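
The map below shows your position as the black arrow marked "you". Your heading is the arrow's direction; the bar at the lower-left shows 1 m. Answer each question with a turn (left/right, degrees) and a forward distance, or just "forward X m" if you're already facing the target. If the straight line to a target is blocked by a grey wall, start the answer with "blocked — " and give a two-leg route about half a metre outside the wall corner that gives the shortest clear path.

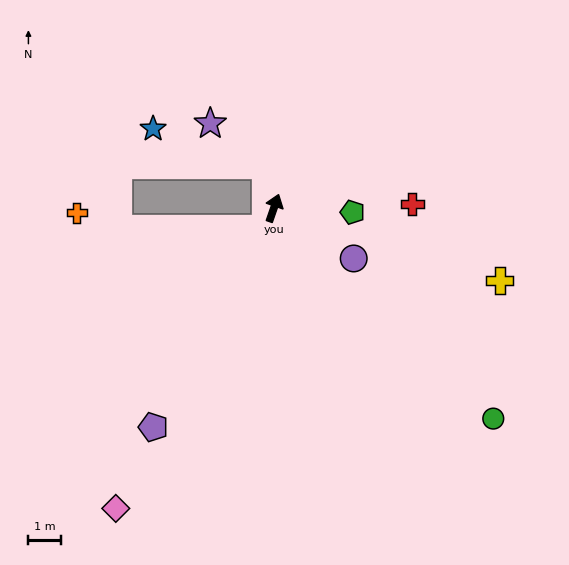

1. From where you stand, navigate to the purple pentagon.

turn left 170°, forward 7.7 m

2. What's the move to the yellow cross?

turn right 89°, forward 7.3 m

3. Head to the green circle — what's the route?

turn right 115°, forward 9.4 m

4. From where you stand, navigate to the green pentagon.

turn right 74°, forward 2.4 m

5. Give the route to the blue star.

blocked — turn left 31°, forward 1.3 m, then turn left 60°, forward 3.6 m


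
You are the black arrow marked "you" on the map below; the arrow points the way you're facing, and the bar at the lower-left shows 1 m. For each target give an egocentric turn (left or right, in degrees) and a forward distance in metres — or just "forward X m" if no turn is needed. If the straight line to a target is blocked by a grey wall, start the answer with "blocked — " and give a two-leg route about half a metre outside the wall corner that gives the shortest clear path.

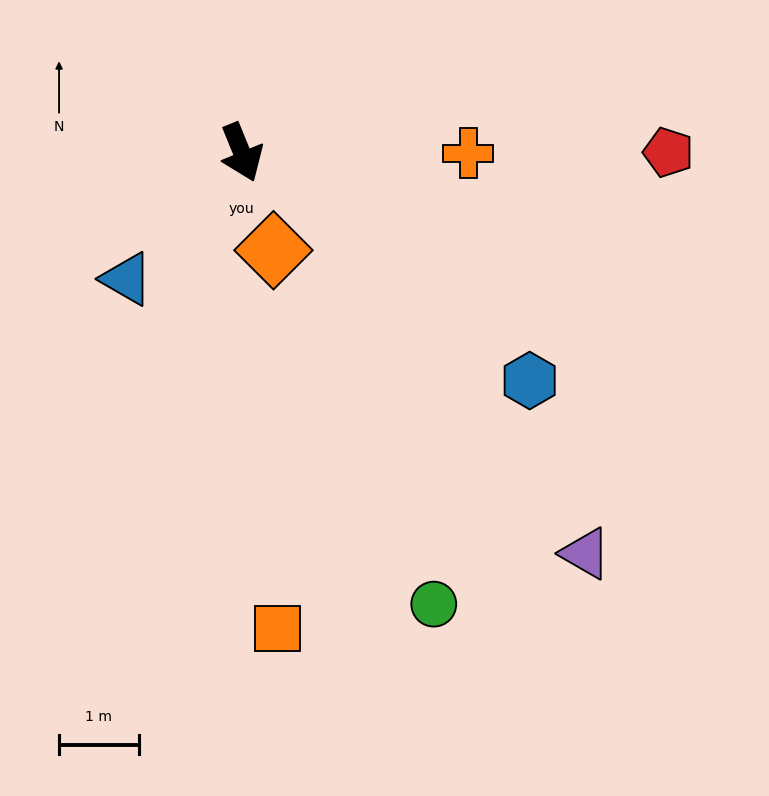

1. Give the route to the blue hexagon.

turn left 29°, forward 4.6 m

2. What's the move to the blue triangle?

turn right 65°, forward 2.1 m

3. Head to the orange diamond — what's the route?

turn right 4°, forward 1.3 m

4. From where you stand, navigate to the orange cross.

turn left 68°, forward 2.8 m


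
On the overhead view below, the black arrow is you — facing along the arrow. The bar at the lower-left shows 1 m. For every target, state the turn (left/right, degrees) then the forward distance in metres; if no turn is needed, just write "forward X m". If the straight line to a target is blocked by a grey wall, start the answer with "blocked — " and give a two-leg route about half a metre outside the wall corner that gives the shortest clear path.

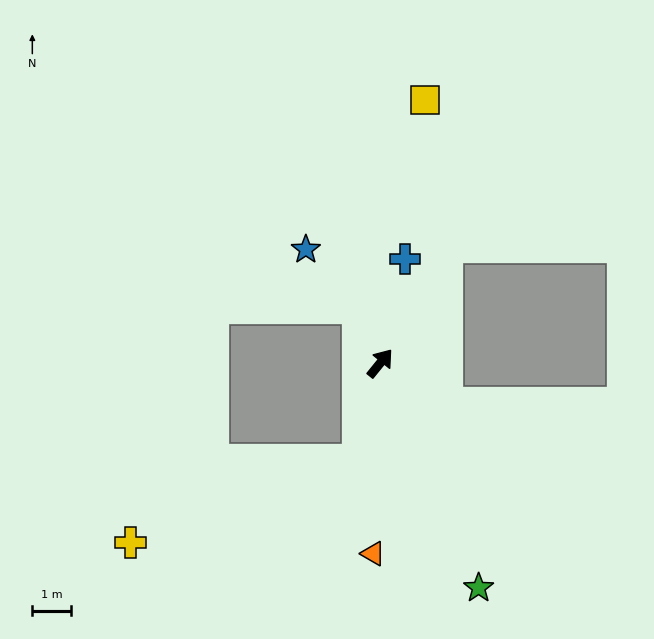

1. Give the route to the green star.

turn right 117°, forward 6.3 m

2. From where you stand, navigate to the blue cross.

turn left 25°, forward 2.8 m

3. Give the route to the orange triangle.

turn right 143°, forward 4.9 m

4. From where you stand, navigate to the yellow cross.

blocked — turn right 154°, forward 2.6 m, then turn right 57°, forward 6.2 m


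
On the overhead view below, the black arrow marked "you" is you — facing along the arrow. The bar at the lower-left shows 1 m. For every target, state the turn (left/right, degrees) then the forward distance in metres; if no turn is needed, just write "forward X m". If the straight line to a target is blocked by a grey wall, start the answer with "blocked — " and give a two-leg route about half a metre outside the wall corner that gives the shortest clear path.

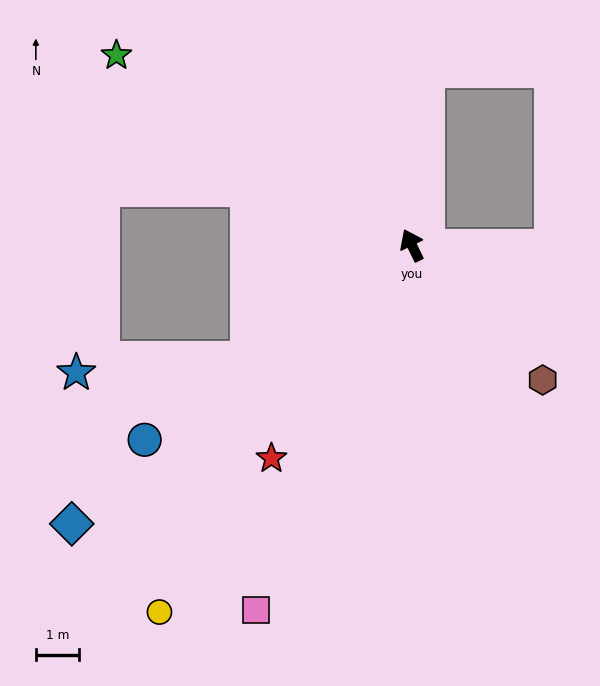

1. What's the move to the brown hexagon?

turn right 162°, forward 4.3 m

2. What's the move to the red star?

turn left 121°, forward 5.9 m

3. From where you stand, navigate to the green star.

turn left 32°, forward 8.1 m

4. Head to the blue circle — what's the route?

turn left 100°, forward 7.6 m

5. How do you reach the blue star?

blocked — turn left 99°, forward 4.6 m, then turn right 30°, forward 4.0 m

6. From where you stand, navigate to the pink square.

turn left 131°, forward 9.1 m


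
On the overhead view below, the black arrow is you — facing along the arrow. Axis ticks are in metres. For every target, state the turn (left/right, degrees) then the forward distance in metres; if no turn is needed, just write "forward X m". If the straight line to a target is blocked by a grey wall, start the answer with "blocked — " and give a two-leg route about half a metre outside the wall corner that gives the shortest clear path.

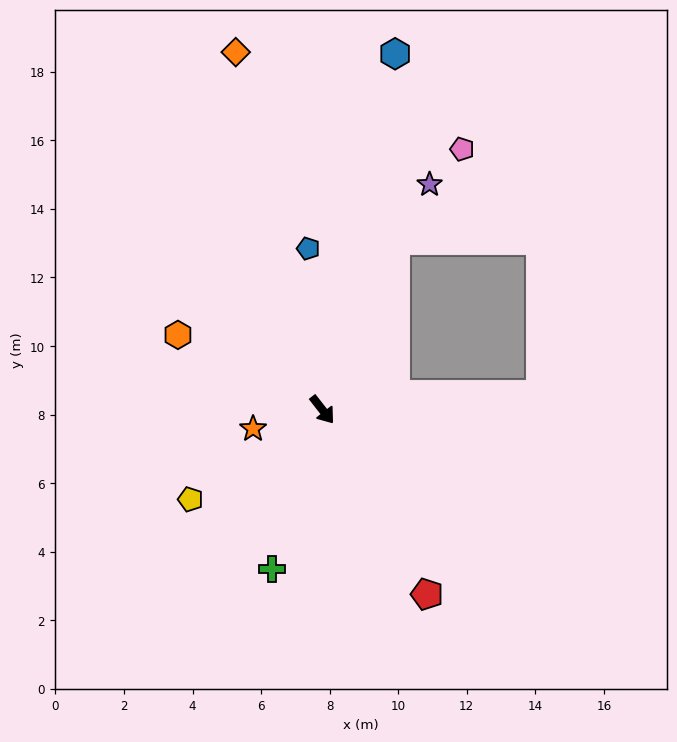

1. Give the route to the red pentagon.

turn right 8°, forward 6.2 m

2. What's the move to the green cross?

turn right 56°, forward 4.9 m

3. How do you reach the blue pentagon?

turn left 147°, forward 4.7 m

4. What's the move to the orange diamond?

turn left 156°, forward 10.7 m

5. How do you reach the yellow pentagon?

turn right 94°, forward 4.7 m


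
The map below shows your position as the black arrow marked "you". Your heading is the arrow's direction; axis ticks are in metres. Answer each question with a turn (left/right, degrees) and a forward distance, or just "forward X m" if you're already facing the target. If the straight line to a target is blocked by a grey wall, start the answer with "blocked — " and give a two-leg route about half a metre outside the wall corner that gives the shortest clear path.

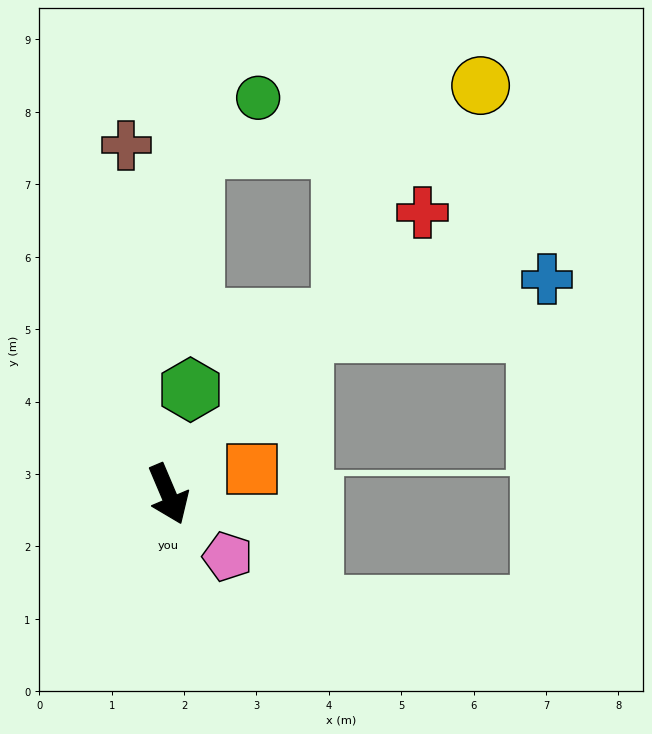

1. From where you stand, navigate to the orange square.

turn left 84°, forward 1.2 m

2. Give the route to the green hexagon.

turn left 145°, forward 1.5 m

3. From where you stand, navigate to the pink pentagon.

turn left 21°, forward 1.2 m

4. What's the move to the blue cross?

blocked — turn left 118°, forward 2.9 m, then turn right 39°, forward 3.5 m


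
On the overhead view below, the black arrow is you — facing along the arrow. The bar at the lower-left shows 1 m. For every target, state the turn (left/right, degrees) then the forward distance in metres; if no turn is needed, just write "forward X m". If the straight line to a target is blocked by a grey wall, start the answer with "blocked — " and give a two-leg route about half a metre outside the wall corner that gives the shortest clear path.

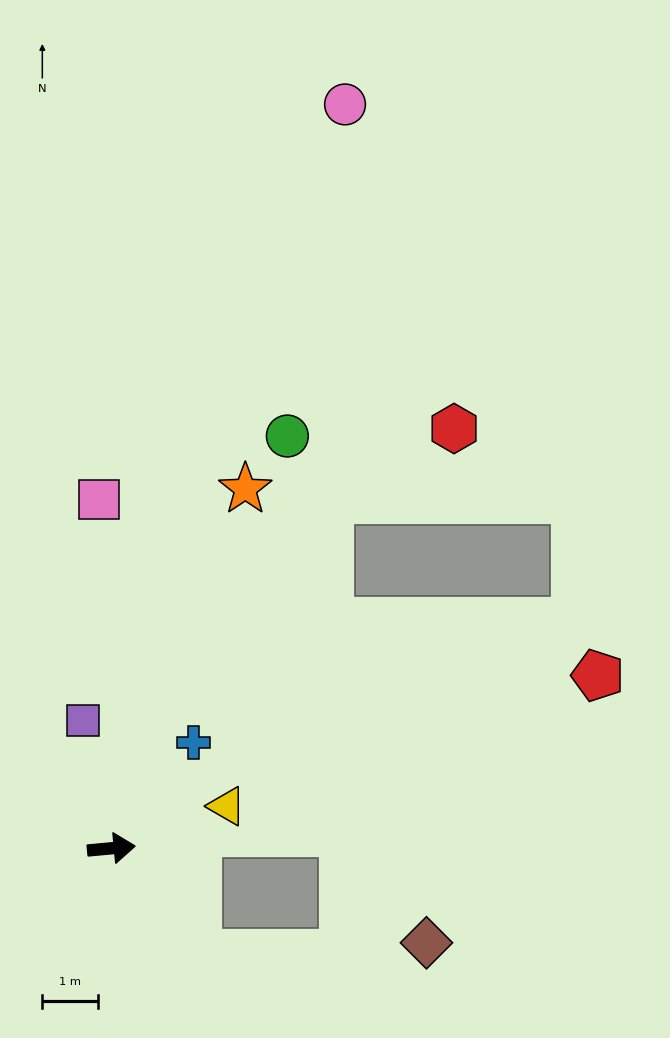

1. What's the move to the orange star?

turn left 64°, forward 6.9 m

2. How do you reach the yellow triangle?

turn left 15°, forward 2.2 m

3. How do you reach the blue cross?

turn left 47°, forward 2.4 m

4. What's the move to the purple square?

turn left 97°, forward 2.4 m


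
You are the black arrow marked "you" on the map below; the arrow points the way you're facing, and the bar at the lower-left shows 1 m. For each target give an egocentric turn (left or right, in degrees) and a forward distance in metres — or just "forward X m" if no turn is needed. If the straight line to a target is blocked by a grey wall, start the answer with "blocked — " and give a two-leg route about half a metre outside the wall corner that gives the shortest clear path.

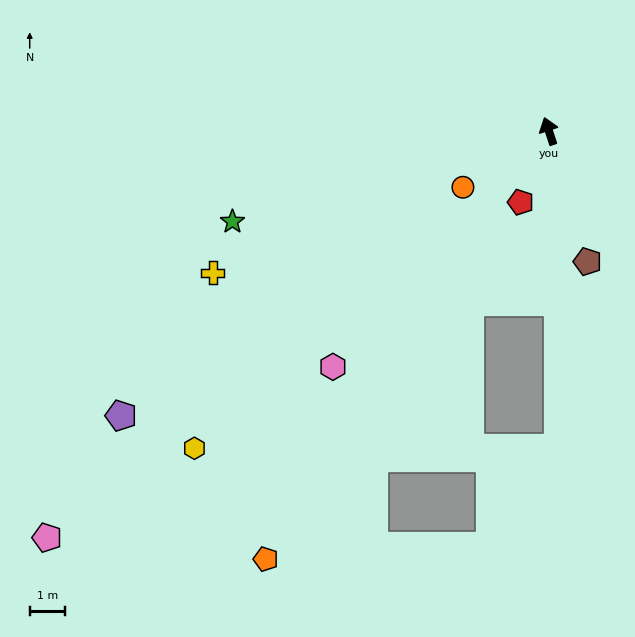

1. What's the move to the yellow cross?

turn left 95°, forward 10.5 m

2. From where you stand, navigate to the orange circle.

turn left 105°, forward 2.9 m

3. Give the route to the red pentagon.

turn left 140°, forward 2.2 m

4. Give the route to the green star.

turn left 88°, forward 9.5 m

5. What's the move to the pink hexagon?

turn left 119°, forward 9.2 m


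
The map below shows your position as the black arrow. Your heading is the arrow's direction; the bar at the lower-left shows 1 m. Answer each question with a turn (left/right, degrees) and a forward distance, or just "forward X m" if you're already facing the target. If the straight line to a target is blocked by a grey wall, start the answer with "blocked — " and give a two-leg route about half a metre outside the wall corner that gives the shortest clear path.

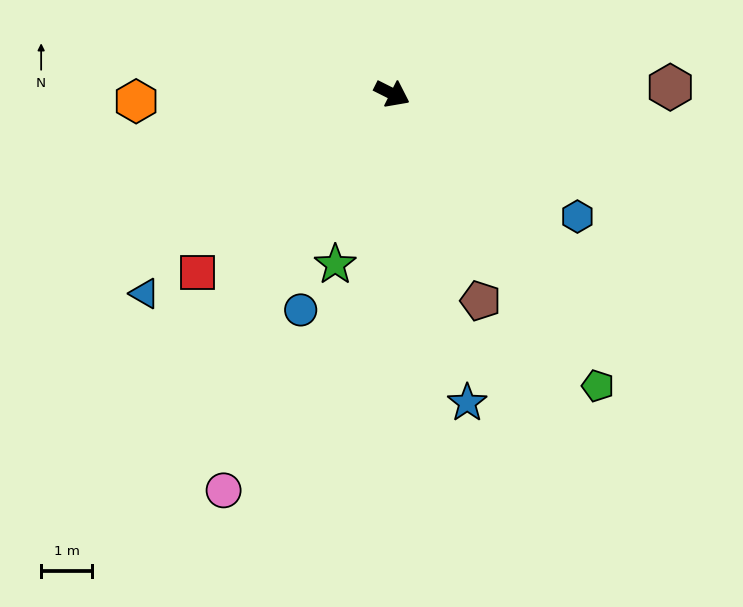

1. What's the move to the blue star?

turn right 50°, forward 6.3 m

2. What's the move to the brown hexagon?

turn left 28°, forward 5.5 m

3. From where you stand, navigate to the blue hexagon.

turn right 7°, forward 4.4 m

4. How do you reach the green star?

turn right 82°, forward 3.6 m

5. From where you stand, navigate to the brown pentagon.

turn right 40°, forward 4.4 m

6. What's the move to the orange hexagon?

turn right 152°, forward 5.1 m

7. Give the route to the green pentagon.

turn right 28°, forward 7.1 m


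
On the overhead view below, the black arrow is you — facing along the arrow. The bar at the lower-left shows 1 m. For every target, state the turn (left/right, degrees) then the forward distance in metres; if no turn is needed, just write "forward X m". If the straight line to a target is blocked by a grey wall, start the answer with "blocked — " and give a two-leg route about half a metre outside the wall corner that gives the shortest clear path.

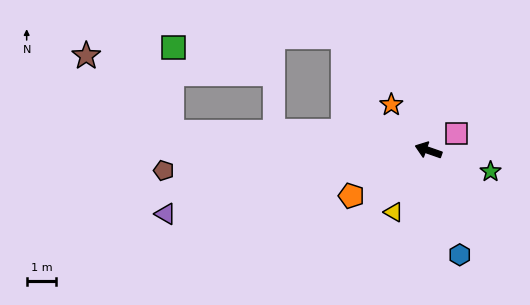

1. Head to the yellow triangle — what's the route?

turn left 80°, forward 2.4 m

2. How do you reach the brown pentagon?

turn left 24°, forward 9.0 m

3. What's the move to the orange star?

turn right 32°, forward 2.0 m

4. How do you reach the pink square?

turn right 130°, forward 1.1 m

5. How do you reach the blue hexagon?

turn left 126°, forward 3.7 m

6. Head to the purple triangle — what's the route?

turn left 33°, forward 9.2 m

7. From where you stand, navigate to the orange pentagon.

turn left 50°, forward 3.0 m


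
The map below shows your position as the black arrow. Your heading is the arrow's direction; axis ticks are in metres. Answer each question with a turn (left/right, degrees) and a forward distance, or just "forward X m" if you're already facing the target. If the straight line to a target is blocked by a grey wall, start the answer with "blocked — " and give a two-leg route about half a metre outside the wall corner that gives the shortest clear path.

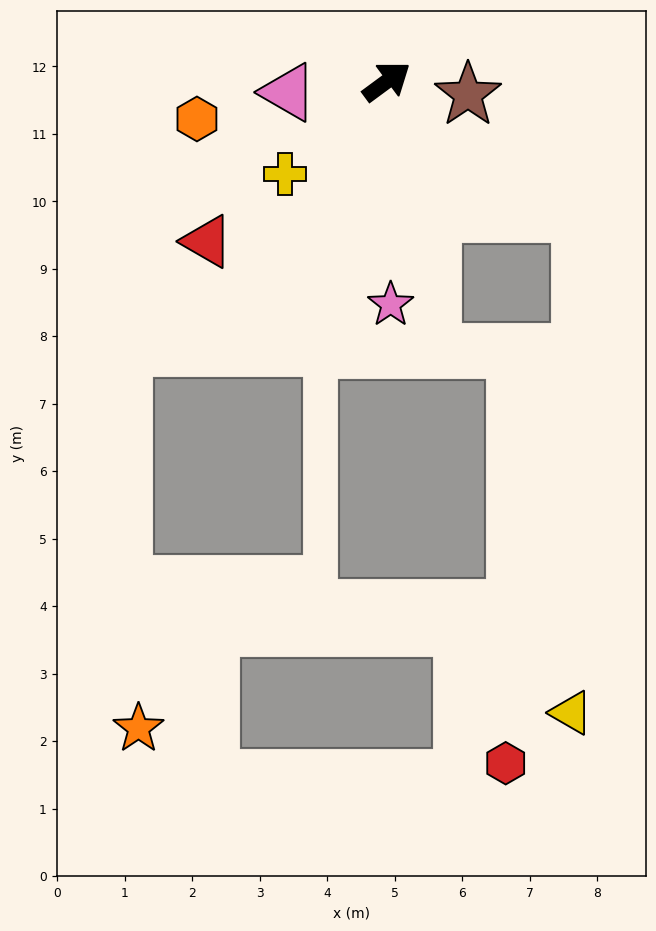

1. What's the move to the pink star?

turn right 125°, forward 3.3 m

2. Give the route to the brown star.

turn right 46°, forward 1.2 m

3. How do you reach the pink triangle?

turn left 150°, forward 1.5 m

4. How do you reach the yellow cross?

turn right 174°, forward 2.0 m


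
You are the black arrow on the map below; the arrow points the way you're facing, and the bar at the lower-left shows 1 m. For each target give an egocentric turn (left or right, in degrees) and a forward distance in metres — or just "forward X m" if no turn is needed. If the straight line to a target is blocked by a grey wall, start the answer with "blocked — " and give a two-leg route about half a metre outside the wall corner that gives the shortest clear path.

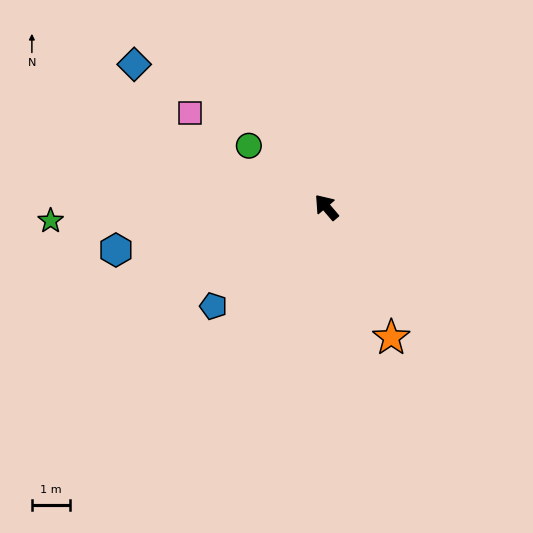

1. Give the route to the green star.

turn left 52°, forward 7.2 m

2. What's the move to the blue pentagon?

turn left 91°, forward 3.9 m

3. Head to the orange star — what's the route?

turn left 166°, forward 3.8 m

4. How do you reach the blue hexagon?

turn left 61°, forward 5.6 m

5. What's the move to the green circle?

turn left 11°, forward 2.6 m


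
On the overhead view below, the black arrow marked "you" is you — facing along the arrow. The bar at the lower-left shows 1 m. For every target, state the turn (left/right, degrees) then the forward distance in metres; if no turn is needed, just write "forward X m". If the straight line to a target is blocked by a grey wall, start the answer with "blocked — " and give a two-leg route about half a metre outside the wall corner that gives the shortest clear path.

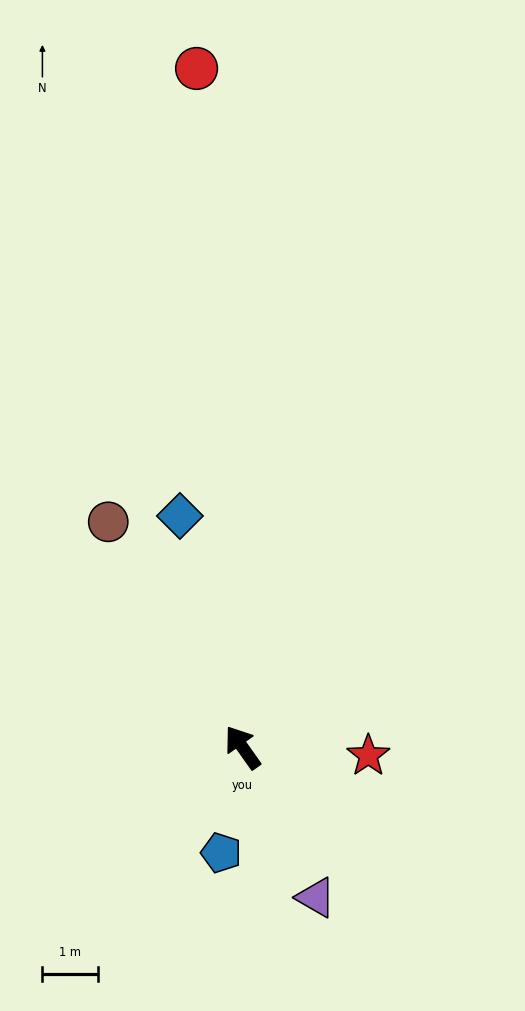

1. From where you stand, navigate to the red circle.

turn right 31°, forward 12.3 m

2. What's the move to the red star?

turn right 129°, forward 2.3 m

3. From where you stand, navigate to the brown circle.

turn right 4°, forward 4.7 m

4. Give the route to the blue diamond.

turn right 20°, forward 4.3 m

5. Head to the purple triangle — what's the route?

turn left 171°, forward 3.0 m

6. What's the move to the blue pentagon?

turn left 133°, forward 1.9 m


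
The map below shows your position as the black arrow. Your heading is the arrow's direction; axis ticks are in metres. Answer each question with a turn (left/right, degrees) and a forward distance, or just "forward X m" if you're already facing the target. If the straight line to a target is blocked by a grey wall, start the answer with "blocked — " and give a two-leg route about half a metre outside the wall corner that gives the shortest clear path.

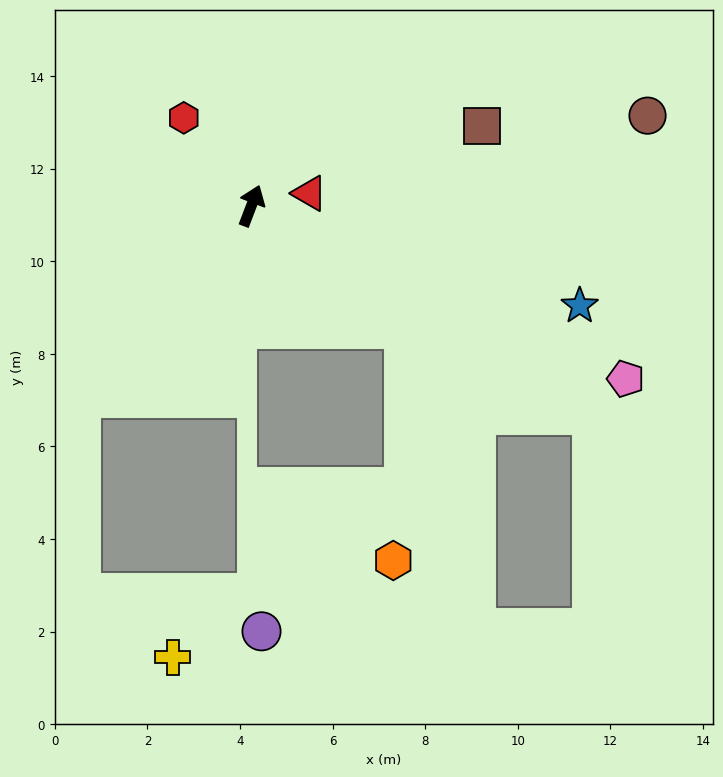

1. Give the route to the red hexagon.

turn left 58°, forward 2.4 m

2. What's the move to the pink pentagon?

turn right 94°, forward 8.9 m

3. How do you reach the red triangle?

turn right 57°, forward 1.3 m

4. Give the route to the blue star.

turn right 86°, forward 7.4 m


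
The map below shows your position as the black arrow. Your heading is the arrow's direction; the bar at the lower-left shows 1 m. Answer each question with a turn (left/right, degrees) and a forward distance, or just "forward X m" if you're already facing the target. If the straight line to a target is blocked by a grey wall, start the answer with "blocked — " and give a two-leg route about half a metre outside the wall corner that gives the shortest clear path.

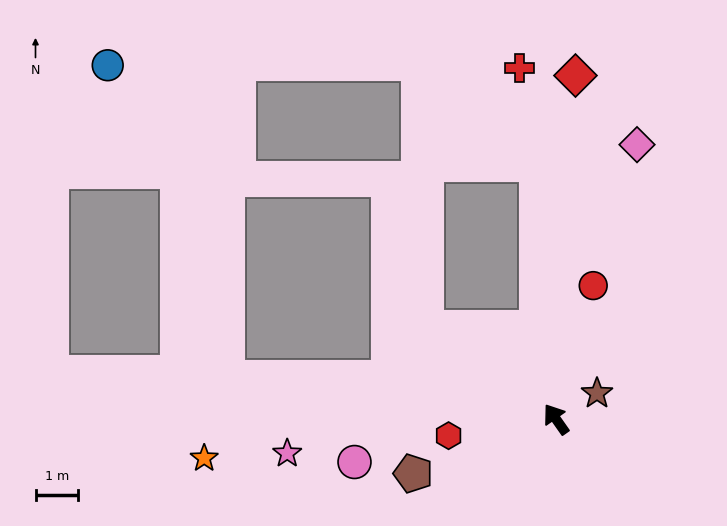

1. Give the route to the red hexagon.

turn left 64°, forward 2.6 m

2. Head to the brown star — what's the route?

turn right 93°, forward 1.1 m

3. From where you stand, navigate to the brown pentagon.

turn left 76°, forward 3.6 m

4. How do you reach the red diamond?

turn right 38°, forward 8.1 m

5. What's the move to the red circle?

turn right 51°, forward 3.3 m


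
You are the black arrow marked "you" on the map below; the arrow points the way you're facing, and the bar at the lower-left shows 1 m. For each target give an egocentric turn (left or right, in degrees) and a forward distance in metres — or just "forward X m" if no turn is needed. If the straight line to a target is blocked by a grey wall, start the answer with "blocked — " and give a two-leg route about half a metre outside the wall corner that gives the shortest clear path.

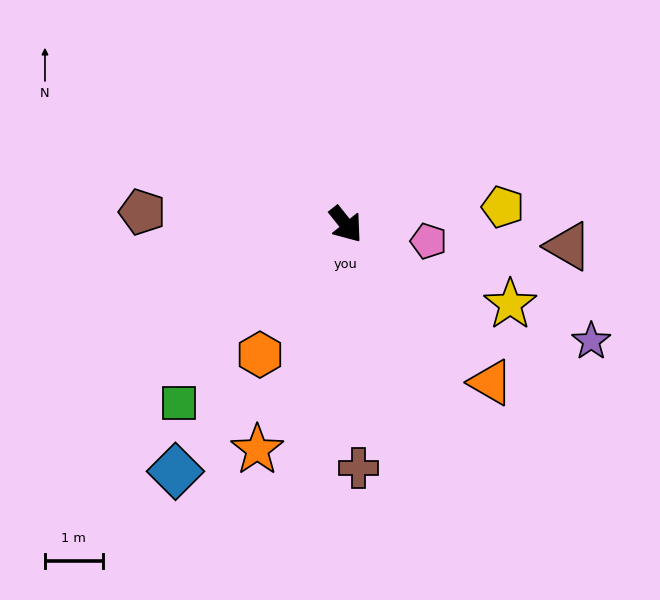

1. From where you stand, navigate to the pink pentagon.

turn left 40°, forward 1.5 m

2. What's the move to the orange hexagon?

turn right 72°, forward 2.7 m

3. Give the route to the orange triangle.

turn left 4°, forward 3.7 m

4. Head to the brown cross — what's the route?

turn right 36°, forward 4.2 m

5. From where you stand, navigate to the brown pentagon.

turn right 132°, forward 3.5 m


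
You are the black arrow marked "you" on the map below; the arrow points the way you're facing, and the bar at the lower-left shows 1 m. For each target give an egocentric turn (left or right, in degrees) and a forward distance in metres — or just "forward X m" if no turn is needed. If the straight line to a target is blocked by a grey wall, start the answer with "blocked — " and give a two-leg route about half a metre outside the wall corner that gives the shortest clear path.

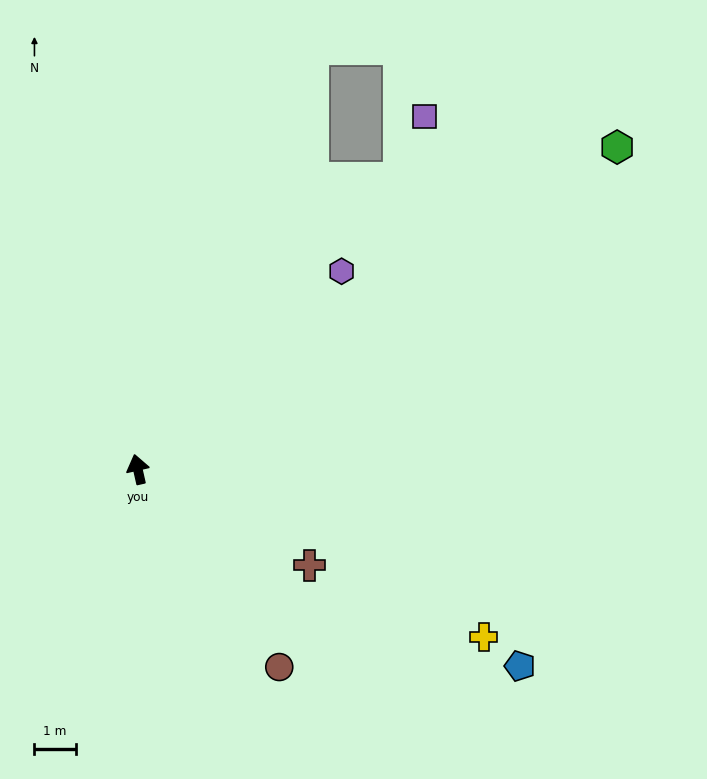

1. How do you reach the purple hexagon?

turn right 59°, forward 6.9 m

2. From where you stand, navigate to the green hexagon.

turn right 69°, forward 14.0 m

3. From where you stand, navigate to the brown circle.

turn right 157°, forward 5.9 m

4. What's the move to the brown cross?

turn right 132°, forward 4.8 m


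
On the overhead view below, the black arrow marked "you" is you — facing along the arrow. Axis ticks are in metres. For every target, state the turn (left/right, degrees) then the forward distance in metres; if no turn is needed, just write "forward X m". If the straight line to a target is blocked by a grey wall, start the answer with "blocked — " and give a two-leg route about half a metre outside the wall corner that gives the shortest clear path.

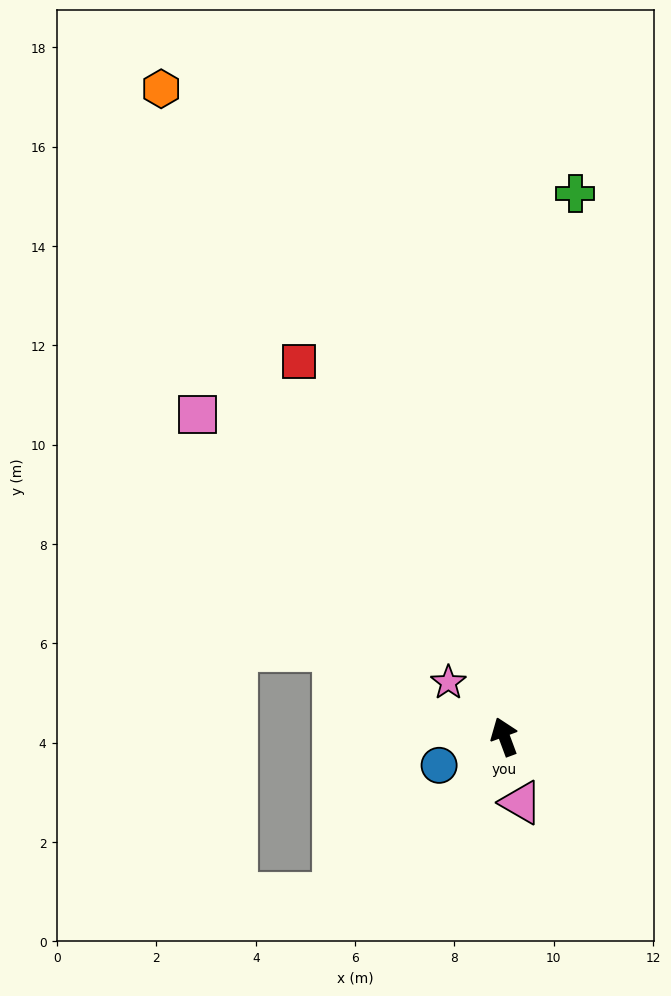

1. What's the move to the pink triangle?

turn left 174°, forward 1.4 m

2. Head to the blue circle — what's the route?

turn left 93°, forward 1.4 m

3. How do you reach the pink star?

turn left 25°, forward 1.6 m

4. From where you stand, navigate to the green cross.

turn right 28°, forward 11.0 m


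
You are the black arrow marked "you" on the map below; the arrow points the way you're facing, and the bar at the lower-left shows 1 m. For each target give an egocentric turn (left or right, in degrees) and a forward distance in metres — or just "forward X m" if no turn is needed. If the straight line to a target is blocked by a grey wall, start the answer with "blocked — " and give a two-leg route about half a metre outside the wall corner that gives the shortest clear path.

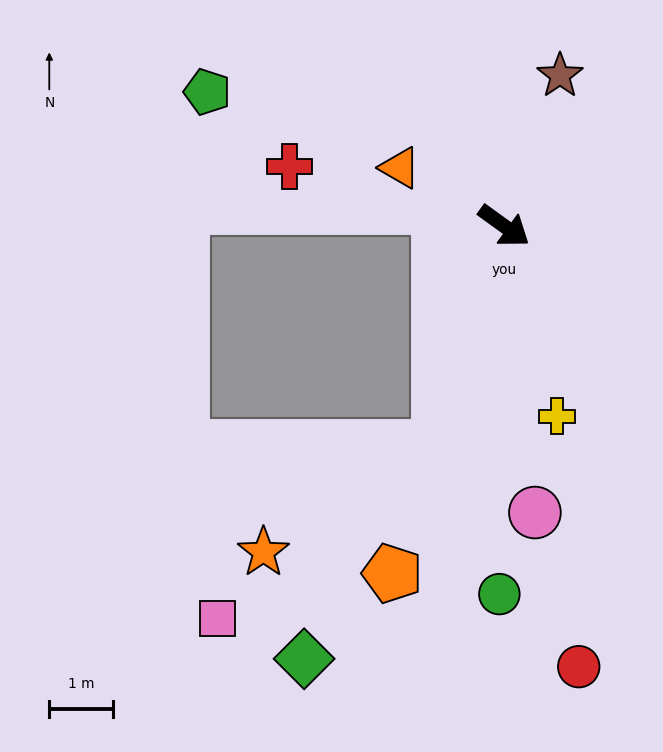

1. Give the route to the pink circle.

turn right 48°, forward 4.5 m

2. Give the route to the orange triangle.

turn right 173°, forward 1.9 m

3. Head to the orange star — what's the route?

blocked — turn right 71°, forward 3.6 m, then turn right 42°, forward 3.2 m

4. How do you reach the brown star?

turn left 106°, forward 2.5 m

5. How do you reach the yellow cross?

turn right 39°, forward 3.1 m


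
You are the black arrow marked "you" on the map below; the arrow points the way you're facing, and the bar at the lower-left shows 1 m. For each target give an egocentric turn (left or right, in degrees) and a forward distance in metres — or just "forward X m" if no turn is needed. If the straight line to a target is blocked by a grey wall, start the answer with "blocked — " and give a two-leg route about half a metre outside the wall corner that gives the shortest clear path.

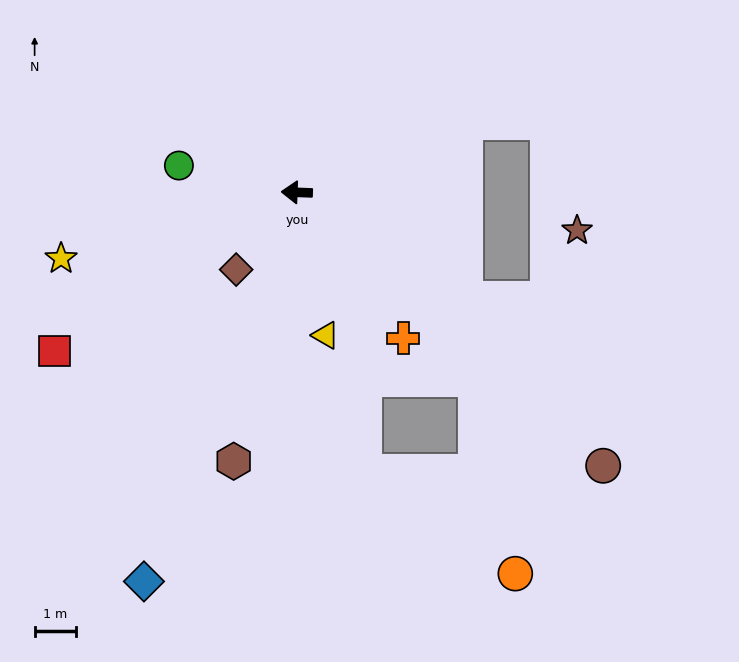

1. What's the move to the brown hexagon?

turn left 79°, forward 6.7 m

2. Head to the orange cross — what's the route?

turn left 128°, forward 4.4 m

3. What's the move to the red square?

turn left 35°, forward 7.1 m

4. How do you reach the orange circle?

blocked — turn left 136°, forward 6.3 m, then turn right 32°, forward 4.8 m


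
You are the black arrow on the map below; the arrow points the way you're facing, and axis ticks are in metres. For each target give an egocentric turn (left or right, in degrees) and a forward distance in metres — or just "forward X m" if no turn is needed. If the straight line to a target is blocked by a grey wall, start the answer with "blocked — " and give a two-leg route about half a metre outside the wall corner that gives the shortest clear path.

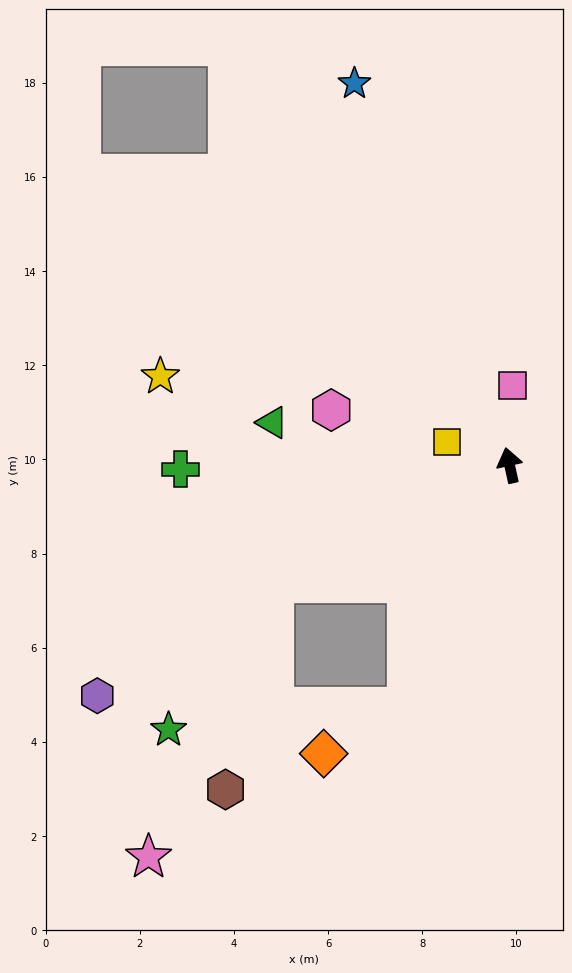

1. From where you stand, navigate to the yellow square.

turn left 57°, forward 1.4 m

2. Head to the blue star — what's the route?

turn left 10°, forward 8.8 m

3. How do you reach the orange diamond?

blocked — turn left 145°, forward 5.6 m, then turn right 39°, forward 2.0 m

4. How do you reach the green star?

blocked — turn left 104°, forward 5.6 m, then turn left 28°, forward 3.8 m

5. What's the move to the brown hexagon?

blocked — turn left 104°, forward 5.6 m, then turn left 51°, forward 4.5 m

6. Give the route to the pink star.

blocked — turn left 104°, forward 5.6 m, then turn left 39°, forward 6.4 m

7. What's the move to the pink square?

turn right 15°, forward 1.7 m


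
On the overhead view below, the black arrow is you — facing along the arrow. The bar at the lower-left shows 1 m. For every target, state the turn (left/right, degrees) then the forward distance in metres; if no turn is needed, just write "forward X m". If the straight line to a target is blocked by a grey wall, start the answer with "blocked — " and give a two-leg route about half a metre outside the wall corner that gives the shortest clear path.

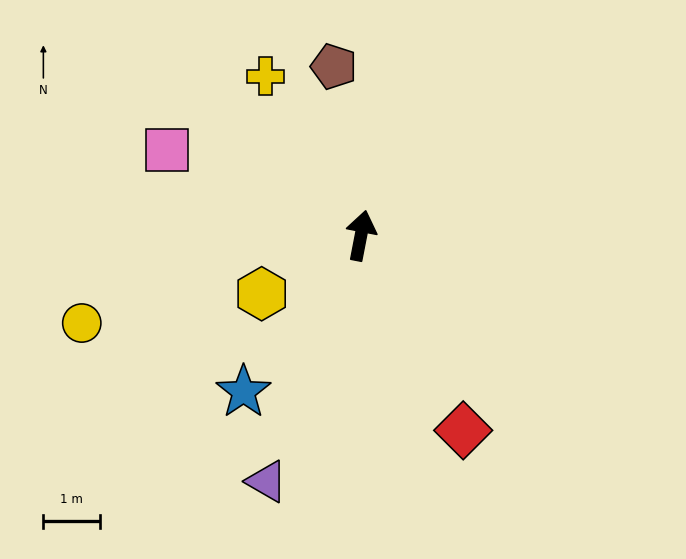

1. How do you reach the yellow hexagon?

turn left 131°, forward 2.0 m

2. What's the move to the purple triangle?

turn left 170°, forward 4.7 m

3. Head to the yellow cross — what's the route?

turn left 42°, forward 3.3 m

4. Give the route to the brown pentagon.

turn left 20°, forward 3.0 m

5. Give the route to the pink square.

turn left 77°, forward 3.8 m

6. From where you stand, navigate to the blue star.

turn left 154°, forward 3.5 m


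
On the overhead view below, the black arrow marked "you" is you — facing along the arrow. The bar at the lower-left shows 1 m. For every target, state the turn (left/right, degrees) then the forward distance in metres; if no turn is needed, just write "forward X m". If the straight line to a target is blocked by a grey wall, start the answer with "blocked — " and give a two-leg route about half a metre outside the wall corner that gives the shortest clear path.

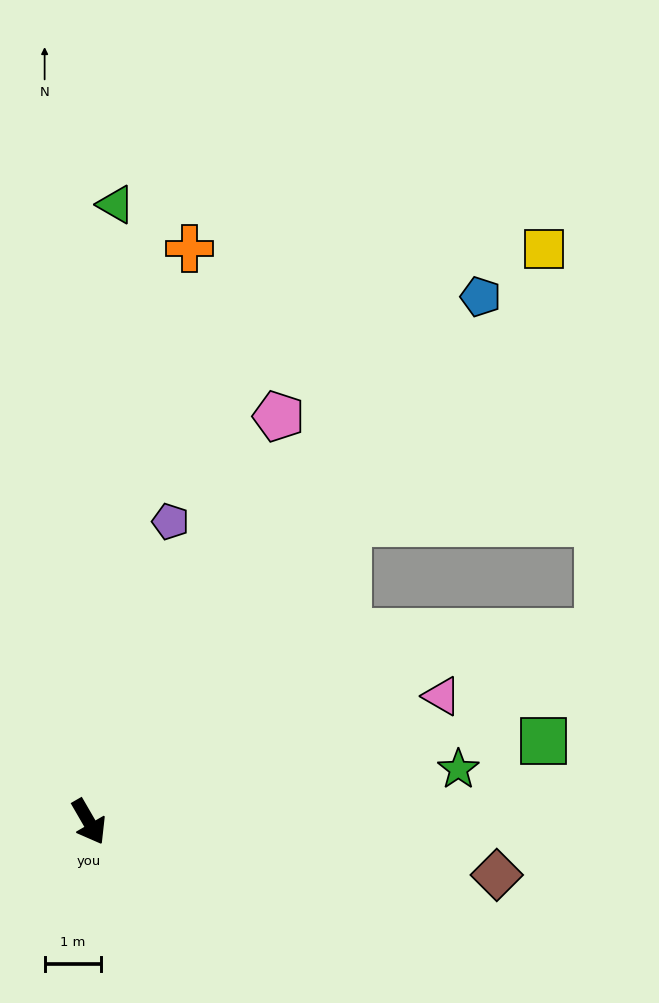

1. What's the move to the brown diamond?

turn left 53°, forward 7.2 m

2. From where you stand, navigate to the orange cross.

turn left 140°, forward 10.2 m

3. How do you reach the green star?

turn left 68°, forward 6.6 m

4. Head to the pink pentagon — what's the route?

turn left 125°, forward 7.9 m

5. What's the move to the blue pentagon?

turn left 113°, forward 11.5 m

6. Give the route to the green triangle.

turn left 147°, forward 10.9 m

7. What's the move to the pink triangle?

turn left 80°, forward 6.6 m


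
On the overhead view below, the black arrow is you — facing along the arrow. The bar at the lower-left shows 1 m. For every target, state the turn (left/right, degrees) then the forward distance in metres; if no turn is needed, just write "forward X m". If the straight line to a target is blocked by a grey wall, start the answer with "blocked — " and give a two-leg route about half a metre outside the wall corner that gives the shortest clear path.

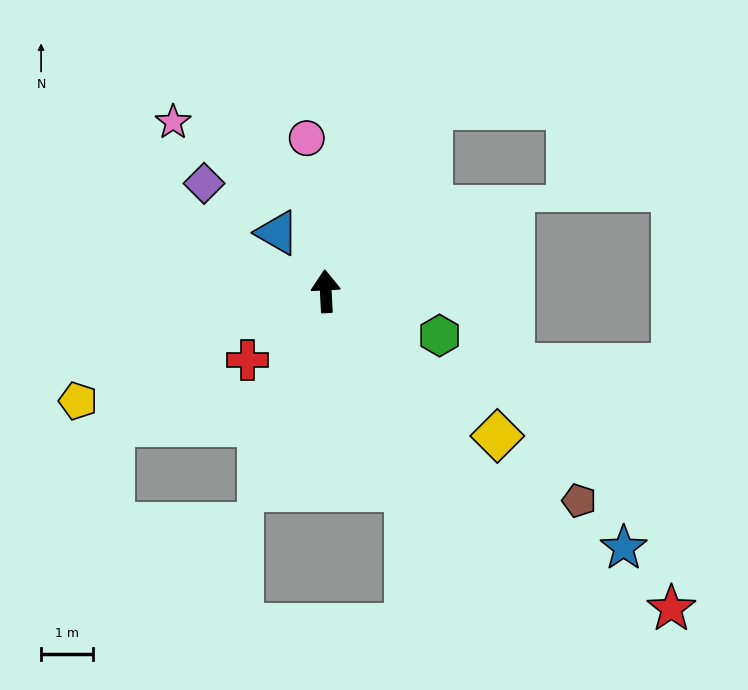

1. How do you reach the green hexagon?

turn right 114°, forward 2.4 m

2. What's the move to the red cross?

turn left 128°, forward 2.0 m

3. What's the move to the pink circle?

turn left 4°, forward 3.0 m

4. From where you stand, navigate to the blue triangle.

turn left 37°, forward 1.5 m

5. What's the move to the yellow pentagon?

turn left 111°, forward 5.2 m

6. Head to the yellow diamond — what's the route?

turn right 133°, forward 4.3 m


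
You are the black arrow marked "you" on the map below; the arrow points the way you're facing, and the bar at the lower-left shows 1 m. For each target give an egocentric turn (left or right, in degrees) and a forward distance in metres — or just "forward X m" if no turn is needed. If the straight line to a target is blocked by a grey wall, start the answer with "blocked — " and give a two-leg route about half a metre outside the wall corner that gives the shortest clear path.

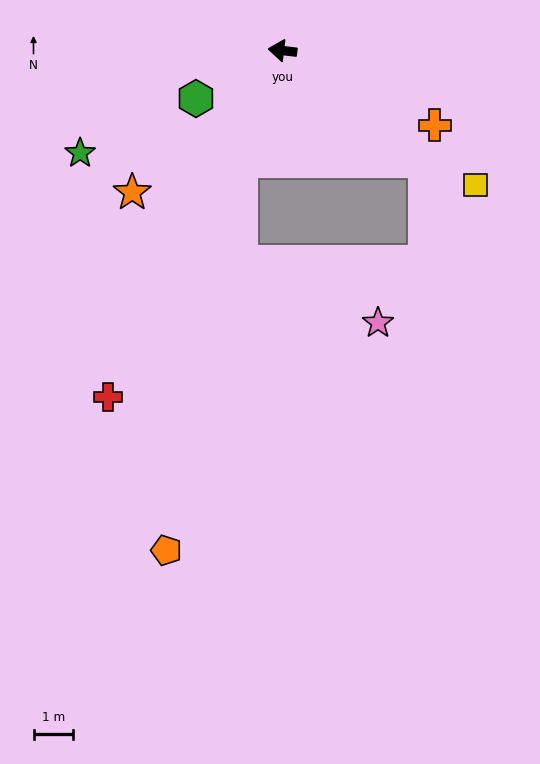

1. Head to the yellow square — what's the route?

turn left 152°, forward 5.9 m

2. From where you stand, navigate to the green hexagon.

turn left 36°, forward 2.5 m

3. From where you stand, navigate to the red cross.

turn left 70°, forward 9.7 m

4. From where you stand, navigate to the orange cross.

turn left 161°, forward 4.2 m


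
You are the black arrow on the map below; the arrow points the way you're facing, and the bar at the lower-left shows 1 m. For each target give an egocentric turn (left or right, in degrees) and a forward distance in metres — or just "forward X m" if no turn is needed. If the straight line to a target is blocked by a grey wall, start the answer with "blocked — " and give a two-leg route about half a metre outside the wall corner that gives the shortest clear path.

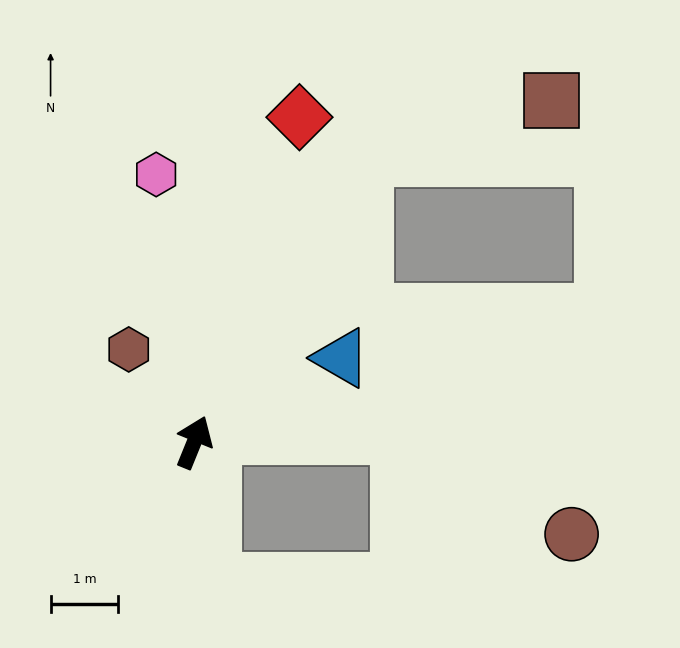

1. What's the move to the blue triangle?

turn right 38°, forward 2.5 m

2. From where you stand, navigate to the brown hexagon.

turn left 57°, forward 1.7 m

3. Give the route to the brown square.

blocked — turn right 9°, forward 4.9 m, then turn right 42°, forward 2.9 m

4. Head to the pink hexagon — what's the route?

turn left 30°, forward 4.0 m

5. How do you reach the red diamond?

turn left 4°, forward 5.0 m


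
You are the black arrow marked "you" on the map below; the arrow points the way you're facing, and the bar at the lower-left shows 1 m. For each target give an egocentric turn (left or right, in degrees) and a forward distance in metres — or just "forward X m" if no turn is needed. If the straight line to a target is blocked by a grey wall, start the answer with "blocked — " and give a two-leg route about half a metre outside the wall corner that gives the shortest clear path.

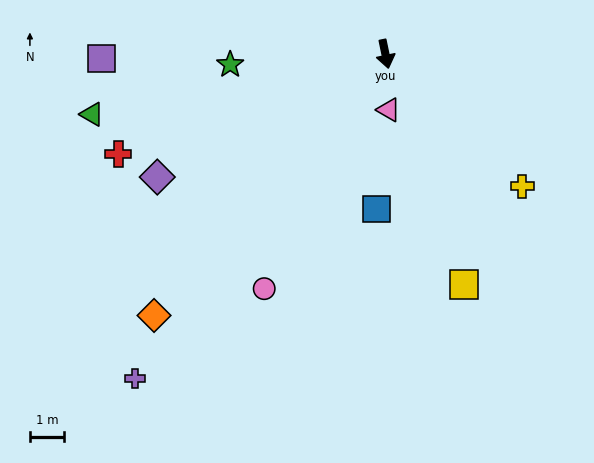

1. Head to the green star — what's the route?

turn right 98°, forward 4.5 m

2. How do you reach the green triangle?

turn right 90°, forward 8.7 m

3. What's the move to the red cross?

turn right 81°, forward 8.3 m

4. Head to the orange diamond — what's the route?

turn right 53°, forward 10.2 m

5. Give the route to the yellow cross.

turn left 34°, forward 5.6 m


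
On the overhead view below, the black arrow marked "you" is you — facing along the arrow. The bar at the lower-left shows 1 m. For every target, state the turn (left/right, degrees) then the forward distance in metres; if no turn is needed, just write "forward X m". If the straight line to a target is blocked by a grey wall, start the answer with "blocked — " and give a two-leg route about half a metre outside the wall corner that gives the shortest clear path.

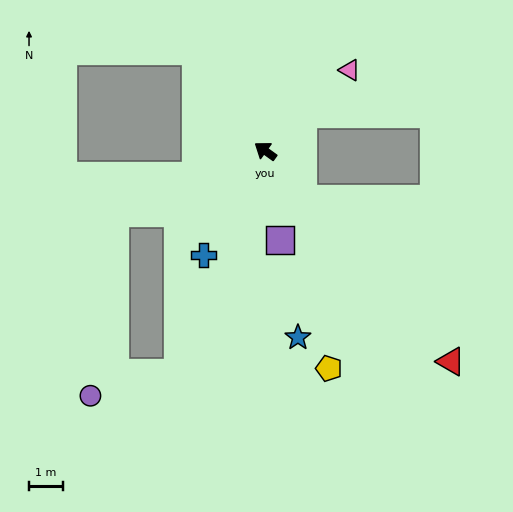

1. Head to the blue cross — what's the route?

turn left 95°, forward 3.6 m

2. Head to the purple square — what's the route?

turn left 135°, forward 2.7 m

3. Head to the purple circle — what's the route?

blocked — turn left 104°, forward 7.1 m, then turn right 54°, forward 2.7 m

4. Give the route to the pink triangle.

turn right 100°, forward 3.5 m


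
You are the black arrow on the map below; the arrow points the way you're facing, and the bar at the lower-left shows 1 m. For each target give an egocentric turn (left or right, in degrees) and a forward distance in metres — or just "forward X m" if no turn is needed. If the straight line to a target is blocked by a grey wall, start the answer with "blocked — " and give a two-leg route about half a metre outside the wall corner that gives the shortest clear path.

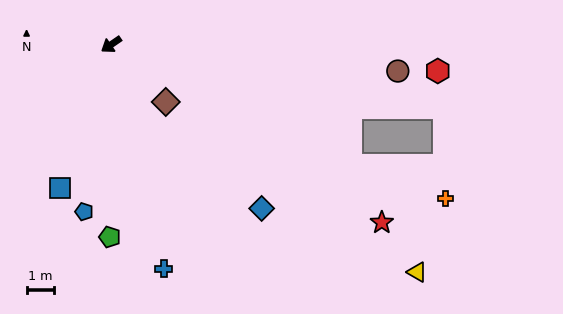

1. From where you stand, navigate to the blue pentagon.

turn left 46°, forward 6.2 m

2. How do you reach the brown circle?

turn left 140°, forward 10.5 m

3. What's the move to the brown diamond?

turn left 99°, forward 2.9 m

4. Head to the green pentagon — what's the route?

turn left 55°, forward 7.0 m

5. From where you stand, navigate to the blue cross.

turn left 69°, forward 8.4 m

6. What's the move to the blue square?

turn left 36°, forward 5.6 m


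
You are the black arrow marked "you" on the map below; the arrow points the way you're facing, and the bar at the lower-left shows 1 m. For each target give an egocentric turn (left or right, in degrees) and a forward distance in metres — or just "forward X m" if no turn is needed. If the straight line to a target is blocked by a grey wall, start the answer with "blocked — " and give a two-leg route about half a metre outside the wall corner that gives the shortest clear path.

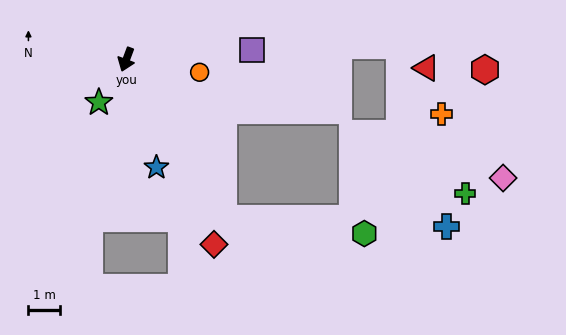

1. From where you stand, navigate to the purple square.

turn left 115°, forward 4.0 m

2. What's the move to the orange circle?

turn left 101°, forward 2.4 m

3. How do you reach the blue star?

turn left 36°, forward 3.6 m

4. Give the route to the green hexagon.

blocked — turn left 52°, forward 5.9 m, then turn left 52°, forward 4.5 m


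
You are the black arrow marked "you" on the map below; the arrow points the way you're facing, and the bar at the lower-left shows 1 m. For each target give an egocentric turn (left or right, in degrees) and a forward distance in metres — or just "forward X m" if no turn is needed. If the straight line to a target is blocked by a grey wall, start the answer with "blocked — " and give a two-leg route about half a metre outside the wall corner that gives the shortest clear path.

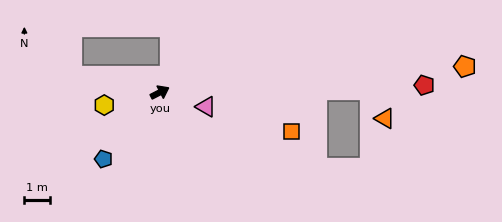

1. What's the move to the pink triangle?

turn right 44°, forward 1.9 m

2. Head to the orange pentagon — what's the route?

turn right 22°, forward 12.1 m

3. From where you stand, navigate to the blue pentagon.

turn right 157°, forward 3.4 m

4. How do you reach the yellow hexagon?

turn left 166°, forward 2.2 m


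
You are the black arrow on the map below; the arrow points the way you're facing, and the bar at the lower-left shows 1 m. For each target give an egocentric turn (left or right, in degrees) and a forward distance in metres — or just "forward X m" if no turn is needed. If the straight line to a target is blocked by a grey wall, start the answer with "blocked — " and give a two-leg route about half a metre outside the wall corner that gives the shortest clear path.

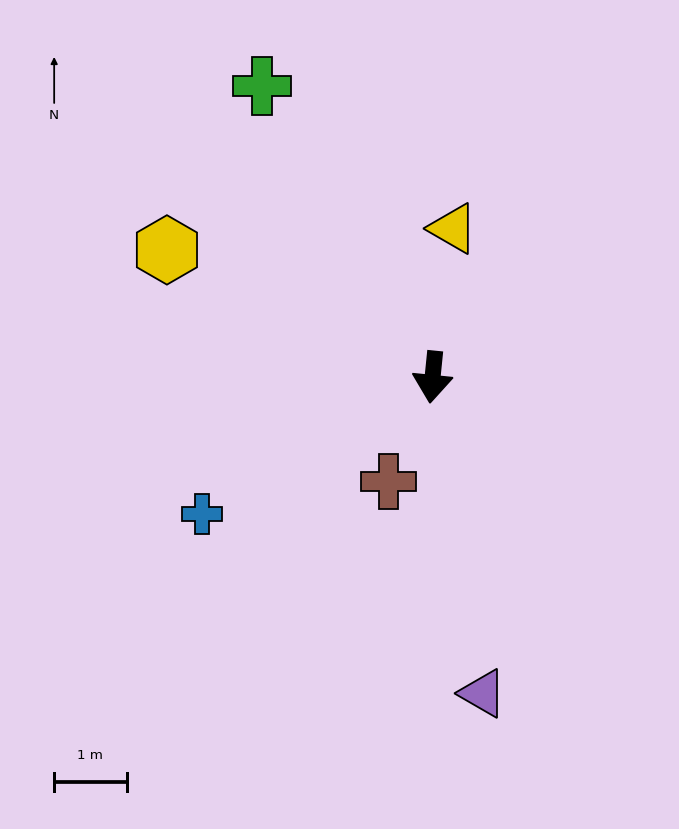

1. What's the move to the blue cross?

turn right 54°, forward 3.7 m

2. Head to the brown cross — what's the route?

turn right 17°, forward 1.6 m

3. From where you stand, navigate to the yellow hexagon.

turn right 110°, forward 4.1 m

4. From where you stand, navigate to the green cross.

turn right 144°, forward 4.7 m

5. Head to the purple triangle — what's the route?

turn left 15°, forward 4.4 m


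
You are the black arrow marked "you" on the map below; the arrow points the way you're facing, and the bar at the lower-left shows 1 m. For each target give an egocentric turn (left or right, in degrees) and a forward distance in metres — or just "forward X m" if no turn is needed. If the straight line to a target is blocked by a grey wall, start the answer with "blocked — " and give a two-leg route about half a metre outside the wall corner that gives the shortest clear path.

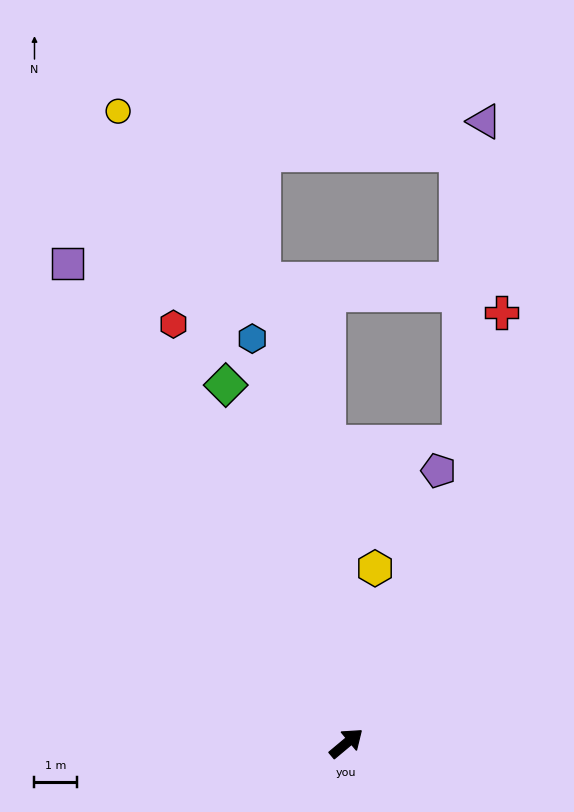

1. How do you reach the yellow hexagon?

turn left 41°, forward 4.2 m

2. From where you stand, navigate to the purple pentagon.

turn left 31°, forward 6.7 m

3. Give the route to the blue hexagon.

turn left 63°, forward 9.7 m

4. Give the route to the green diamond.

turn left 69°, forward 8.9 m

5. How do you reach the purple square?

turn left 80°, forward 13.0 m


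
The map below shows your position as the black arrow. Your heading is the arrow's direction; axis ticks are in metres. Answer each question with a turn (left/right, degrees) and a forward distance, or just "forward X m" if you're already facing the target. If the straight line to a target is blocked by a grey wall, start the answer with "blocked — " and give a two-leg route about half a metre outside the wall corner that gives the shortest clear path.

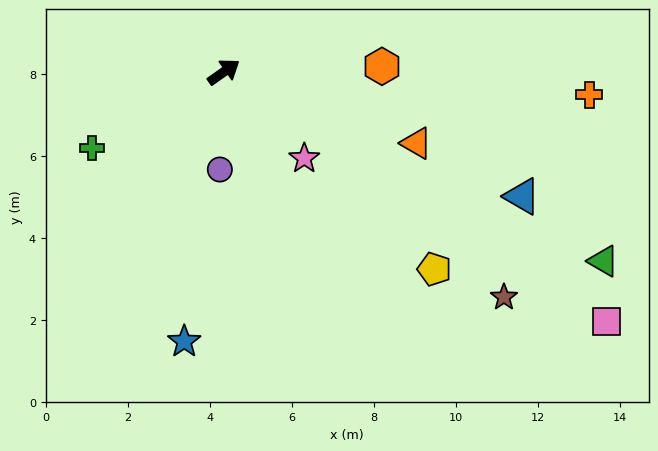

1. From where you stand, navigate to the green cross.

turn left 175°, forward 3.7 m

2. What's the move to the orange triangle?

turn right 55°, forward 5.0 m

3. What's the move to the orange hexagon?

turn right 33°, forward 3.9 m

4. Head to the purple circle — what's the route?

turn right 127°, forward 2.4 m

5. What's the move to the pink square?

turn right 68°, forward 11.1 m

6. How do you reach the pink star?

turn right 82°, forward 2.9 m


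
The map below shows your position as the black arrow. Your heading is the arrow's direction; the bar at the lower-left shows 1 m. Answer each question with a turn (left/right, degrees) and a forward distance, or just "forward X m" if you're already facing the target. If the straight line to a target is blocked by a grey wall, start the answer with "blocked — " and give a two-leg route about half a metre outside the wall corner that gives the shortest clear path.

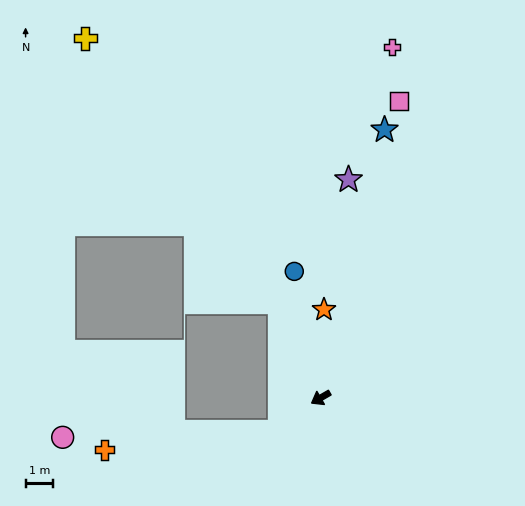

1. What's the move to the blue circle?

turn right 108°, forward 4.7 m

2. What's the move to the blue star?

turn right 133°, forward 9.9 m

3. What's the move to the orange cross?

blocked — turn left 9°, forward 1.9 m, then turn right 33°, forward 6.3 m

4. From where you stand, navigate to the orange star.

turn right 122°, forward 3.2 m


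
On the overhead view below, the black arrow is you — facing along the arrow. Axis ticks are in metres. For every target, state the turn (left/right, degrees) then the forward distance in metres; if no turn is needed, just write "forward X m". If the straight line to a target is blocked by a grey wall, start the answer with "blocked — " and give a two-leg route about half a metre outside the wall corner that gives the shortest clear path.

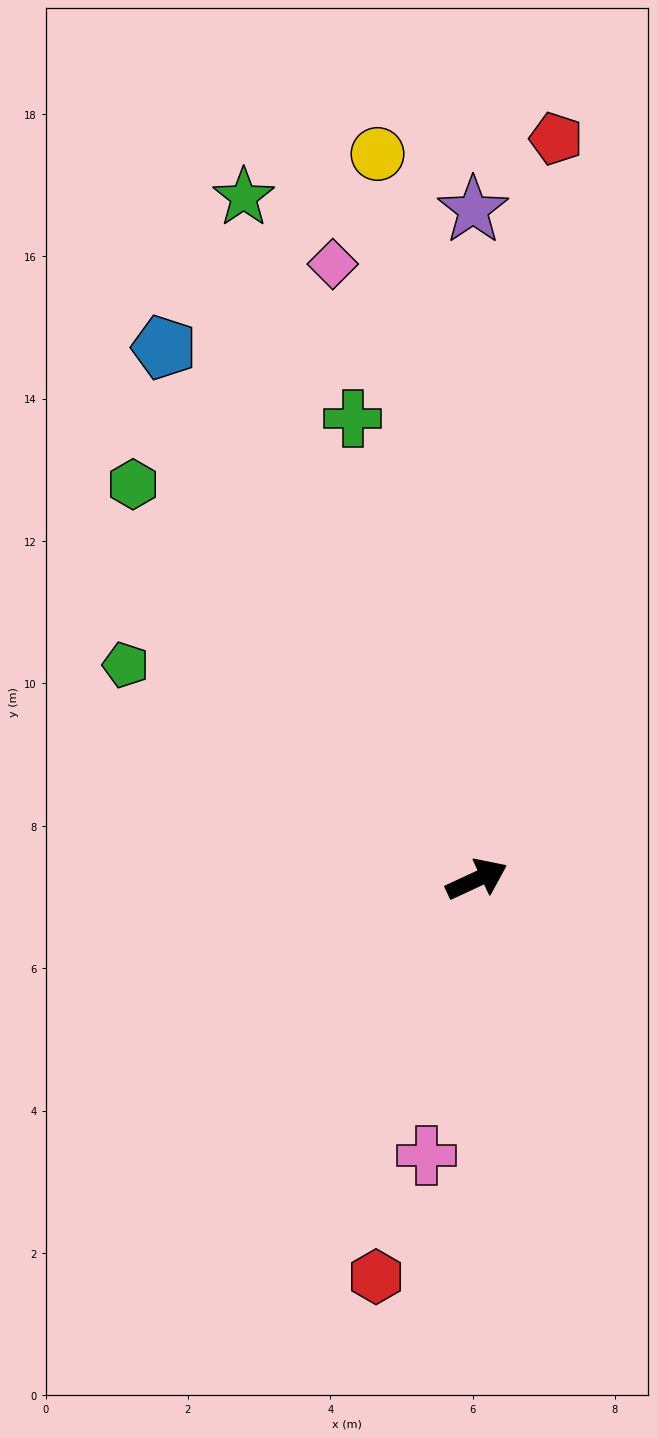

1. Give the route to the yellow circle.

turn left 73°, forward 10.3 m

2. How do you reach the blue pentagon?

turn left 96°, forward 8.7 m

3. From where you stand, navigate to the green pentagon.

turn left 124°, forward 5.8 m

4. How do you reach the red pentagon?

turn left 59°, forward 10.5 m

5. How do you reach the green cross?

turn left 80°, forward 6.7 m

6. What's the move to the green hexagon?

turn left 106°, forward 7.4 m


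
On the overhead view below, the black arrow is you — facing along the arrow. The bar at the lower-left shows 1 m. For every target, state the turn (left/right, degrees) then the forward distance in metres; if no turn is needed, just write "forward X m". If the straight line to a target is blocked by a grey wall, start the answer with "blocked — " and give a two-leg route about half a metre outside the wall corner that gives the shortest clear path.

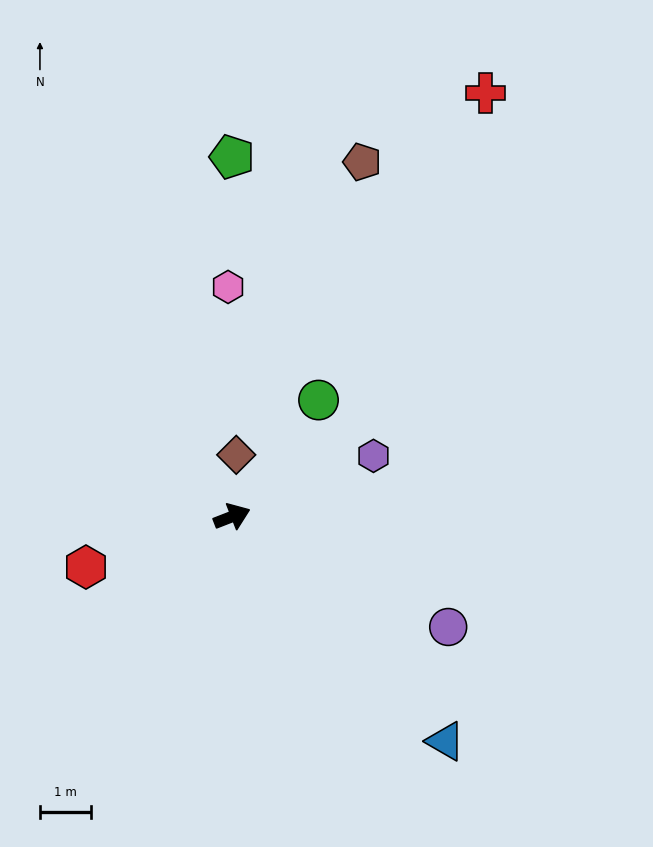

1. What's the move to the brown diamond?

turn left 65°, forward 1.2 m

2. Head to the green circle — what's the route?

turn left 32°, forward 2.9 m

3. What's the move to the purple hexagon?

forward 3.0 m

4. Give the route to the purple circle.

turn right 48°, forward 4.8 m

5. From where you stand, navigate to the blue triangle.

turn right 68°, forward 6.1 m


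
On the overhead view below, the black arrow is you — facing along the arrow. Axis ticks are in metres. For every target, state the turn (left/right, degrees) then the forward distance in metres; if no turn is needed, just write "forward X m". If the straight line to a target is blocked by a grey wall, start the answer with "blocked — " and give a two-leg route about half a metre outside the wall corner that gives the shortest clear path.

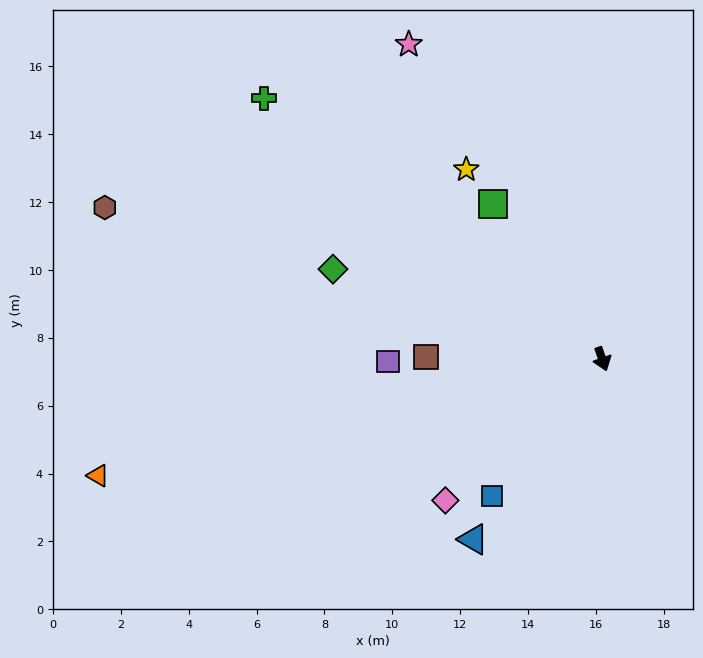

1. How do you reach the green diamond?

turn right 128°, forward 8.4 m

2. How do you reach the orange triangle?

turn right 96°, forward 15.2 m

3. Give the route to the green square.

turn right 164°, forward 5.6 m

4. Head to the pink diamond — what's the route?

turn right 67°, forward 6.2 m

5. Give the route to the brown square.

turn right 110°, forward 5.2 m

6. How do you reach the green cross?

turn right 147°, forward 12.6 m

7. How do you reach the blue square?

turn right 58°, forward 5.2 m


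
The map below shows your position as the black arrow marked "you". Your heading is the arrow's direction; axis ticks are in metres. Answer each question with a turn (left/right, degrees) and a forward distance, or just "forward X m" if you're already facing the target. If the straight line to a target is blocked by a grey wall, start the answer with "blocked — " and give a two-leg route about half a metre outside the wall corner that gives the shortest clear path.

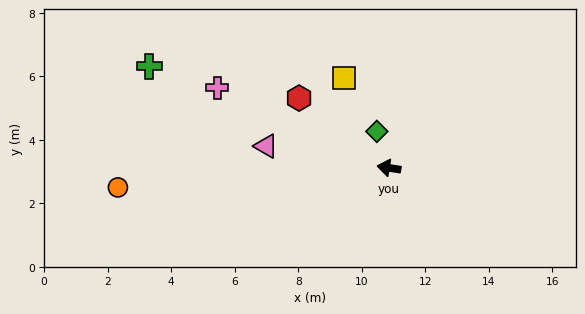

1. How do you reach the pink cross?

turn right 16°, forward 6.0 m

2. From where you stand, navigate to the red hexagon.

turn right 29°, forward 3.6 m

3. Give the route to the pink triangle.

forward 3.9 m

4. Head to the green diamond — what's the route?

turn right 63°, forward 1.2 m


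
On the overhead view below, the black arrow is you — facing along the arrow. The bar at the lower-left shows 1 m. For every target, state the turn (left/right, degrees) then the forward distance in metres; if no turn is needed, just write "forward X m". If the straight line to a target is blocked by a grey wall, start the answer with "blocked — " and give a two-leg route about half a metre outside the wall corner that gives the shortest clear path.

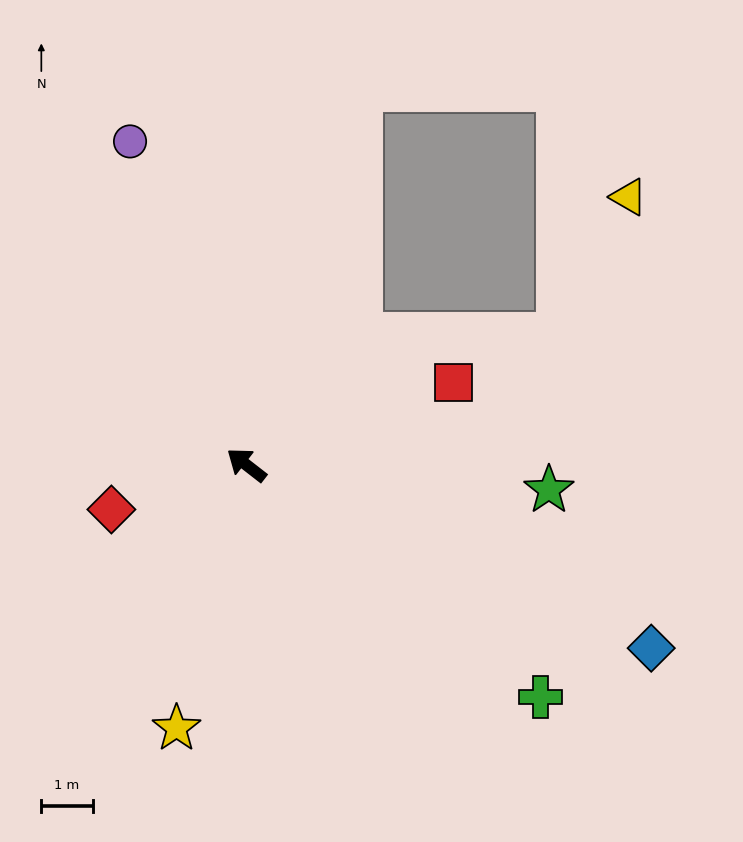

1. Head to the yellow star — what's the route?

turn left 113°, forward 5.3 m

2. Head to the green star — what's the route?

turn right 147°, forward 5.9 m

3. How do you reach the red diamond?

turn left 56°, forward 2.8 m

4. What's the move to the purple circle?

turn right 32°, forward 6.7 m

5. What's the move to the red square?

turn right 120°, forward 4.3 m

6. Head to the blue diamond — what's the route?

turn right 166°, forward 8.6 m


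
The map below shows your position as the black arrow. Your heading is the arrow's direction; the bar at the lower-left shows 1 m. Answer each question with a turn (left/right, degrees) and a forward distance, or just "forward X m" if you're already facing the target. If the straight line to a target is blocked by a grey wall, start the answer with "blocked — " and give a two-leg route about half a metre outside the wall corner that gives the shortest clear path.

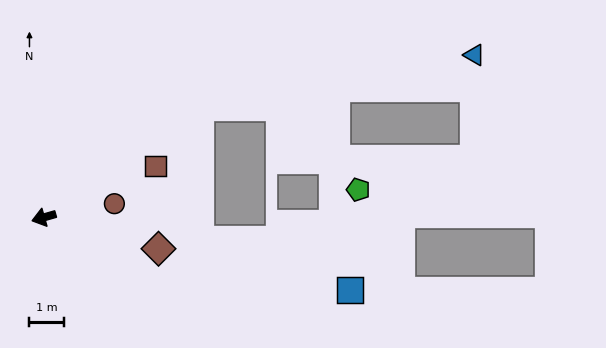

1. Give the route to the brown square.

turn right 171°, forward 3.6 m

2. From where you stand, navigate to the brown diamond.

turn left 149°, forward 3.5 m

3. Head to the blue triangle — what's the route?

blocked — turn right 160°, forward 5.6 m, then turn right 25°, forward 8.2 m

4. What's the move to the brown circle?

turn left 175°, forward 2.1 m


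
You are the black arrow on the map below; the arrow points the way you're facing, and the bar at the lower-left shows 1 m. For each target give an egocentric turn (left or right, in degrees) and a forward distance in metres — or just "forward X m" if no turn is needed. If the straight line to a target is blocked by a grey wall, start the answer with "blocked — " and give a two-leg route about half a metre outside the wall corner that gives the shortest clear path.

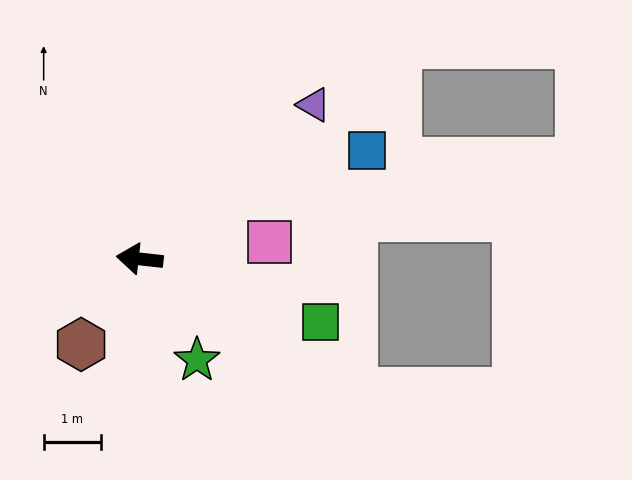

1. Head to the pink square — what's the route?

turn right 166°, forward 2.3 m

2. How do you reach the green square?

turn left 167°, forward 3.3 m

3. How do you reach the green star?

turn left 126°, forward 2.0 m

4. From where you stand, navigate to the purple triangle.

turn right 132°, forward 4.1 m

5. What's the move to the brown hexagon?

turn left 62°, forward 1.8 m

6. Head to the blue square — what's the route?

turn right 148°, forward 4.4 m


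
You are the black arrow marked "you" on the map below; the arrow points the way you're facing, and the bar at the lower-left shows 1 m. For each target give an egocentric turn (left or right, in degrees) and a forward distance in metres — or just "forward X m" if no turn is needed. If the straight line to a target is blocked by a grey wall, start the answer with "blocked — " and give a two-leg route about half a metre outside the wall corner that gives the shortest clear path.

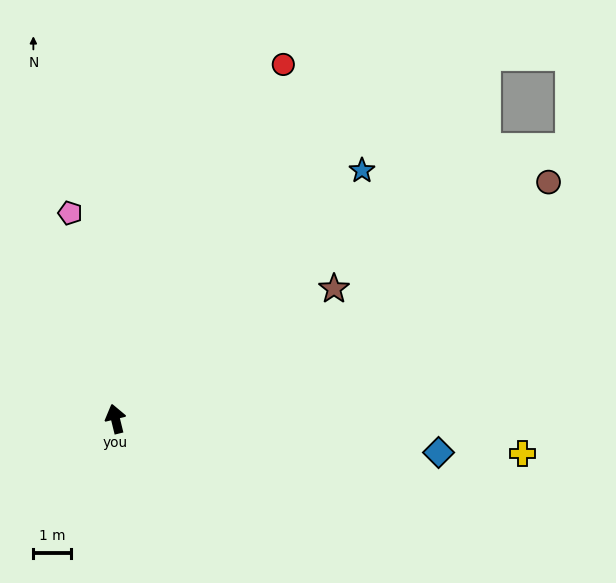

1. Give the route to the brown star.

turn right 73°, forward 6.8 m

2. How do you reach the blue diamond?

turn right 110°, forward 8.7 m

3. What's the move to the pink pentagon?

forward 5.7 m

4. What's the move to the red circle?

turn right 39°, forward 10.5 m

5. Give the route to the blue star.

turn right 59°, forward 9.4 m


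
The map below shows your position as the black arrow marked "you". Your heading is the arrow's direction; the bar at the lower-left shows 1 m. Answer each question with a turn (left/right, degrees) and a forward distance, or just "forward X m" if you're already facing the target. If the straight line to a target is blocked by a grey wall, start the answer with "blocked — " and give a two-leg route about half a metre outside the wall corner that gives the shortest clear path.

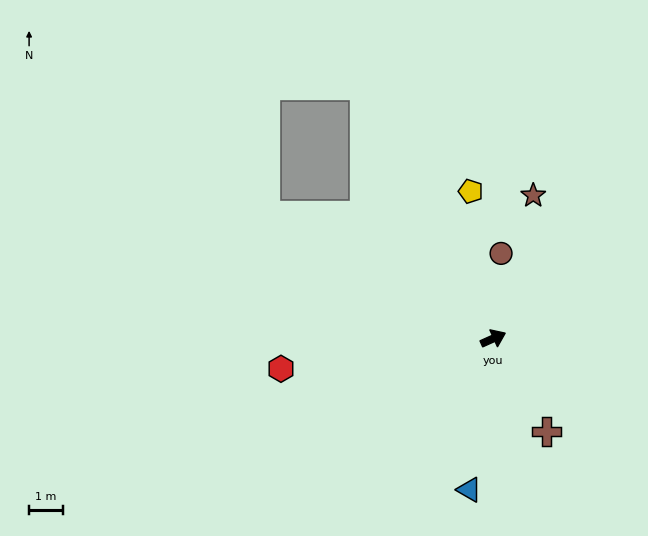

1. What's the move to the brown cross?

turn right 84°, forward 3.2 m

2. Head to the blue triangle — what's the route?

turn right 123°, forward 4.5 m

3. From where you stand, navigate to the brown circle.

turn left 61°, forward 2.5 m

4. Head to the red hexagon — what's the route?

turn left 164°, forward 6.4 m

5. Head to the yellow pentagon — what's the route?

turn left 75°, forward 4.4 m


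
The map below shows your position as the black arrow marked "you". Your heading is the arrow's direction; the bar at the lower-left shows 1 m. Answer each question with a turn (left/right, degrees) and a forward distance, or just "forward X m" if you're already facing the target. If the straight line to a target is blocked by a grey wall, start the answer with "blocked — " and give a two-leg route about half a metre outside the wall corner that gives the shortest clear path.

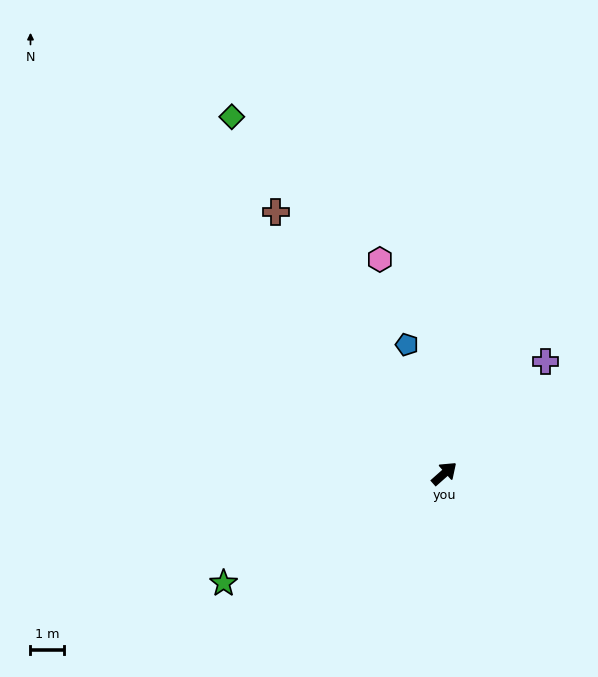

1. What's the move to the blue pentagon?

turn left 65°, forward 4.0 m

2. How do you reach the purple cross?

turn left 6°, forward 4.5 m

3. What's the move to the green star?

turn left 165°, forward 7.3 m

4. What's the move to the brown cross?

turn left 81°, forward 9.2 m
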